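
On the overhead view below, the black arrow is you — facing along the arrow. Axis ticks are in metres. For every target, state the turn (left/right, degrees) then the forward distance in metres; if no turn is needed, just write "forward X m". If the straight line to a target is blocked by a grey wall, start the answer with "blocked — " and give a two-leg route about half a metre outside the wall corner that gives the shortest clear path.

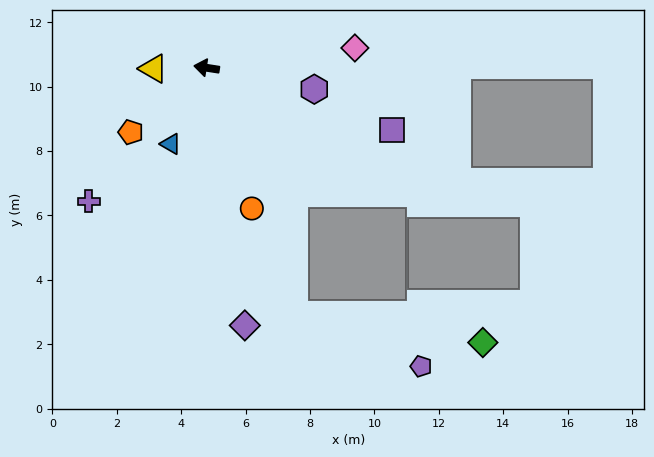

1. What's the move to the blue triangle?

turn left 74°, forward 2.6 m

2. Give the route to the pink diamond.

turn right 164°, forward 4.6 m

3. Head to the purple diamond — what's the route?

turn left 107°, forward 8.1 m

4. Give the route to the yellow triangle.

turn left 10°, forward 1.7 m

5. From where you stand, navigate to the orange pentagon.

turn left 49°, forward 3.1 m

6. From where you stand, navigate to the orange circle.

turn left 117°, forward 4.6 m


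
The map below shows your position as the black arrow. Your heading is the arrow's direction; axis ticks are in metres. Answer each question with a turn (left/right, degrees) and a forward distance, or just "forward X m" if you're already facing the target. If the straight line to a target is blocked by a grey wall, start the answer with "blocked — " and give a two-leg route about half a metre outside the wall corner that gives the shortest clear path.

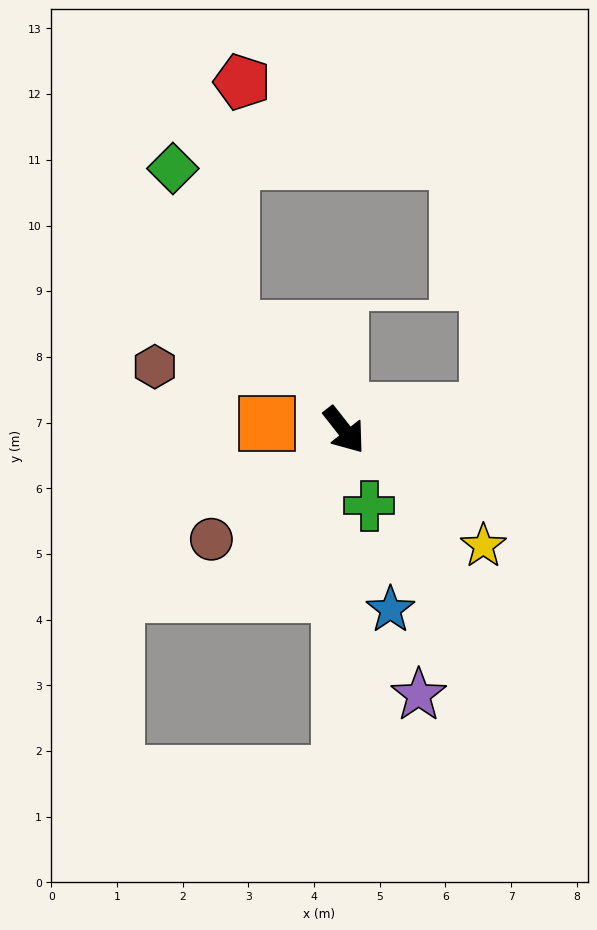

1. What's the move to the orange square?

turn right 133°, forward 1.2 m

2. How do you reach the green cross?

turn right 20°, forward 1.2 m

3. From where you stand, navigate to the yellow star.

turn left 12°, forward 2.8 m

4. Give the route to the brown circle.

turn right 89°, forward 2.6 m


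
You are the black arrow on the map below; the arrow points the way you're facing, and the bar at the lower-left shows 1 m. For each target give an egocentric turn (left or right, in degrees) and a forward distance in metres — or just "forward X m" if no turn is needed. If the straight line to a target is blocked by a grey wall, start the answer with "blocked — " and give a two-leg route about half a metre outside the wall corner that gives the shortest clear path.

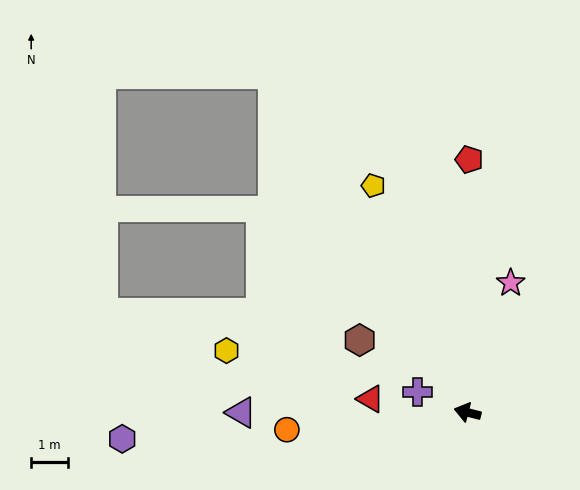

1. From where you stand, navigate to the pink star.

turn right 94°, forward 3.7 m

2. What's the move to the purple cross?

turn right 8°, forward 1.5 m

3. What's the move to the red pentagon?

turn right 76°, forward 6.9 m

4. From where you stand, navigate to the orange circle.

turn left 20°, forward 5.0 m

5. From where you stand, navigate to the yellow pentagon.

turn right 53°, forward 6.7 m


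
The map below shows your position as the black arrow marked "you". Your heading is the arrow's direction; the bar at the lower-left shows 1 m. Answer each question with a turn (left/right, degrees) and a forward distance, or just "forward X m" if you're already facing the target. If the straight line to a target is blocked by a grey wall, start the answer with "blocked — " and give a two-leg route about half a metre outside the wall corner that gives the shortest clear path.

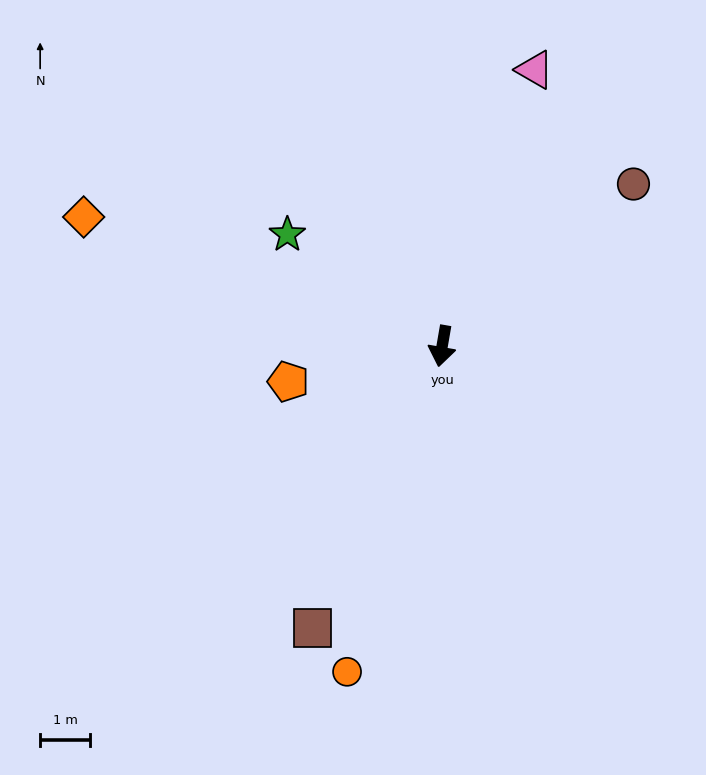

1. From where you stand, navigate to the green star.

turn right 116°, forward 3.8 m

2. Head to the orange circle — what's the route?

turn right 6°, forward 6.8 m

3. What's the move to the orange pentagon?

turn right 67°, forward 3.2 m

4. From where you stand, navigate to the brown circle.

turn left 140°, forward 5.0 m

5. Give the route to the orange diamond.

turn right 100°, forward 7.7 m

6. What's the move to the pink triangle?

turn left 171°, forward 5.9 m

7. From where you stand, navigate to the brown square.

turn right 15°, forward 6.2 m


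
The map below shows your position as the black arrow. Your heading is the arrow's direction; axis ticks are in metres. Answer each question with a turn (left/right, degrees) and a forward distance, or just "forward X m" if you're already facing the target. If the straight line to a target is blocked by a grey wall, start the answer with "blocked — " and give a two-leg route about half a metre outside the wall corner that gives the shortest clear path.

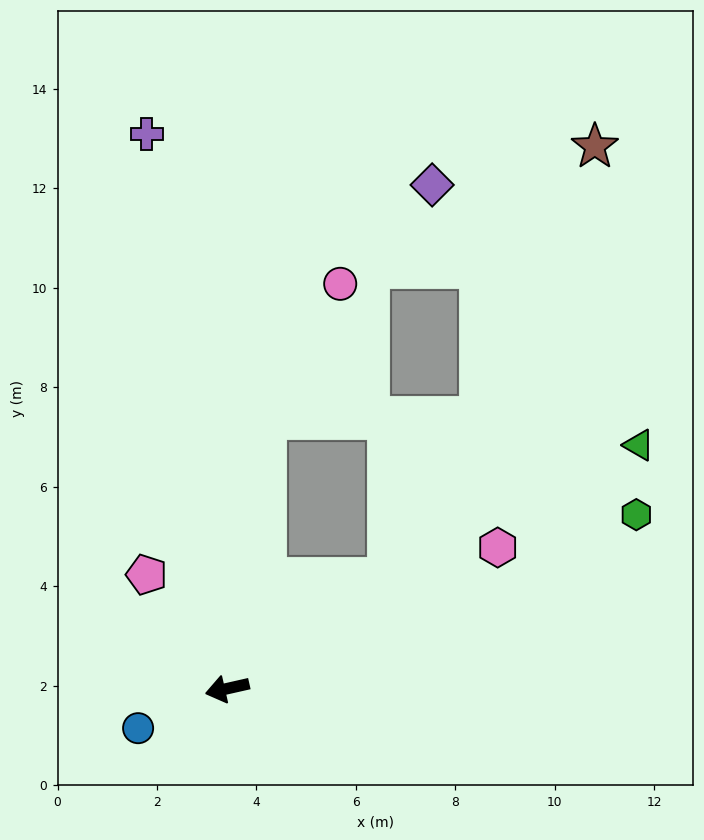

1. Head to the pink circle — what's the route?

blocked — turn right 111°, forward 5.5 m, then turn right 21°, forward 3.1 m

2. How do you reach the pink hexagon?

turn right 165°, forward 6.1 m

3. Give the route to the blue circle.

turn left 11°, forward 2.0 m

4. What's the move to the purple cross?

turn right 95°, forward 11.3 m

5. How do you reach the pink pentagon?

turn right 67°, forward 2.8 m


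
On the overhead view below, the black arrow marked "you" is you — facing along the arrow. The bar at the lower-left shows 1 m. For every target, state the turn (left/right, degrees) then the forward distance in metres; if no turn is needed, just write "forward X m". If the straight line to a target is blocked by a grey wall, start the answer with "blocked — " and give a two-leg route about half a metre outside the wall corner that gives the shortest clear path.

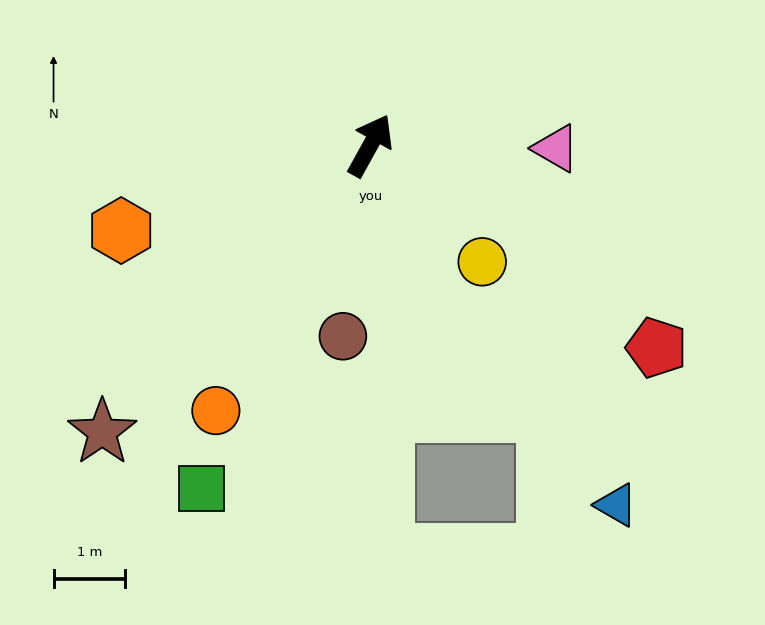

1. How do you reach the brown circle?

turn right 159°, forward 2.7 m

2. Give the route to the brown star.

turn left 166°, forward 5.5 m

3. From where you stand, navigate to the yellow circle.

turn right 107°, forward 2.3 m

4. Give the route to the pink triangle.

turn right 62°, forward 2.6 m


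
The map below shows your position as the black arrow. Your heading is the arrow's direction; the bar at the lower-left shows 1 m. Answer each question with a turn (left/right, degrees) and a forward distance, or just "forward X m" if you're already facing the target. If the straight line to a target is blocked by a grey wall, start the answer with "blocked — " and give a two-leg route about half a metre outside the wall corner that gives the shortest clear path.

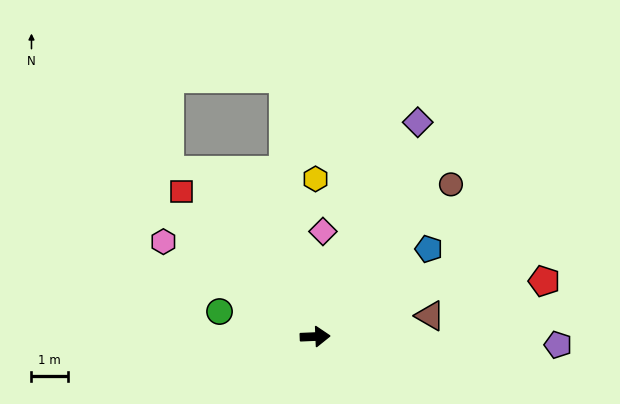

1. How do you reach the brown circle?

turn left 46°, forward 5.5 m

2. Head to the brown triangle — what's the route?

turn left 8°, forward 3.2 m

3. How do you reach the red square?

turn left 130°, forward 5.4 m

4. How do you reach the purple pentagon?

turn right 4°, forward 6.6 m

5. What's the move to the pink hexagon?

turn left 146°, forward 4.9 m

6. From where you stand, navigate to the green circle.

turn left 163°, forward 2.7 m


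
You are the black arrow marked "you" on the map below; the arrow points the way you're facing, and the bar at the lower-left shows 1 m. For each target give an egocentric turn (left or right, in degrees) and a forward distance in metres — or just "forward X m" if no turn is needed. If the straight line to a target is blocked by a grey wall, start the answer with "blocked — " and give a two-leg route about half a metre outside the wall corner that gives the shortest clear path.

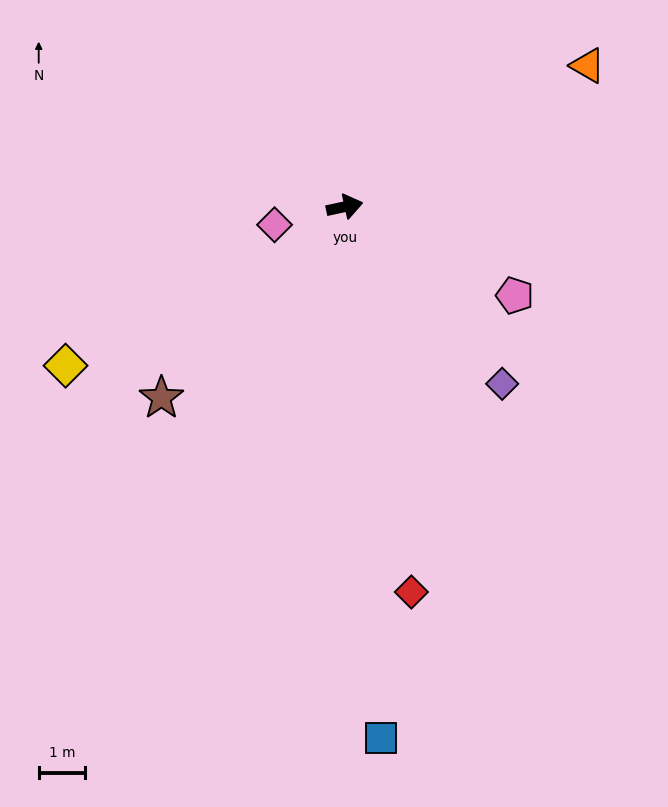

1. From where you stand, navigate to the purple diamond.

turn right 61°, forward 5.1 m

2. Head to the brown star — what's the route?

turn right 146°, forward 5.7 m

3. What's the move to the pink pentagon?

turn right 40°, forward 4.2 m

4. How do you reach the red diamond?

turn right 92°, forward 8.5 m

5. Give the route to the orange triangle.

turn left 18°, forward 6.1 m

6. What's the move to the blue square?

turn right 98°, forward 11.6 m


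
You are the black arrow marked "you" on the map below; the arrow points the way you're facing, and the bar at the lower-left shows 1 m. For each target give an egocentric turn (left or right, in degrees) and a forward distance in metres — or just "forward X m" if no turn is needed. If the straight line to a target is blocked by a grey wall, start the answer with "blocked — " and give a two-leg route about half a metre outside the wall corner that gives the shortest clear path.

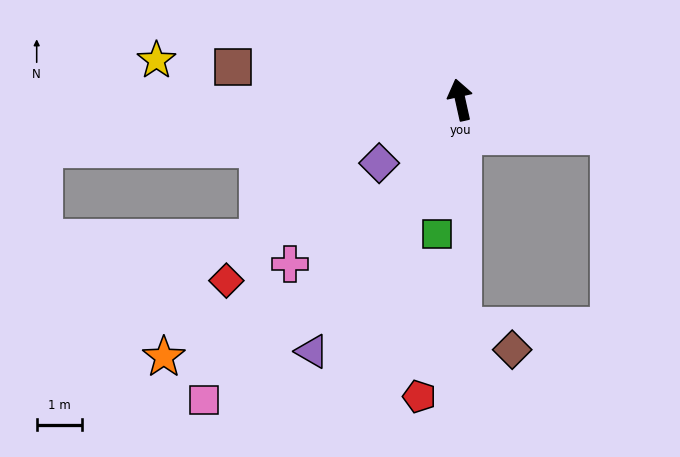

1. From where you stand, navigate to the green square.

turn left 158°, forward 3.0 m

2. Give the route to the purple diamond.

turn left 115°, forward 2.3 m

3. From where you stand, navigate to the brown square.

turn left 69°, forward 5.0 m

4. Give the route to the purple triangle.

turn left 137°, forward 6.4 m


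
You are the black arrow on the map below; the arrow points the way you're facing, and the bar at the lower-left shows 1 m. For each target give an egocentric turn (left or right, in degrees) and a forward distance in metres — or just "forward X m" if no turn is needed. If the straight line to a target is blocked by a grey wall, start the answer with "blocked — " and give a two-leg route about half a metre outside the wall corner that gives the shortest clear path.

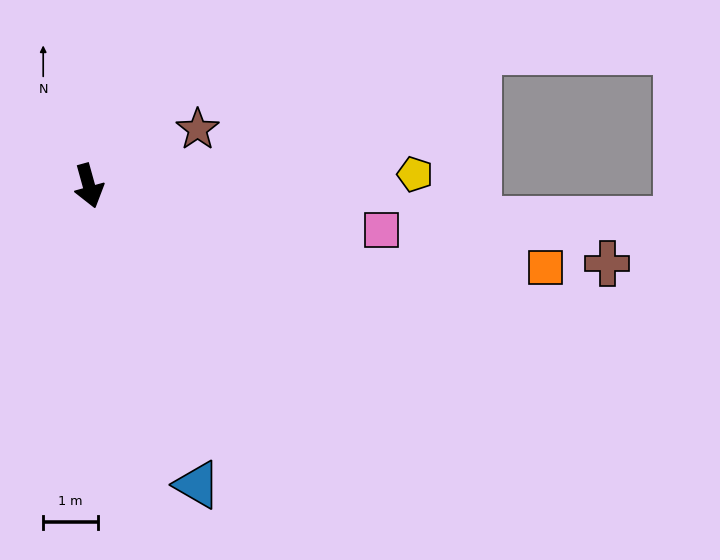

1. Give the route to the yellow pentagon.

turn left 77°, forward 5.9 m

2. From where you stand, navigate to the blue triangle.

turn left 4°, forward 5.8 m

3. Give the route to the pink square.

turn left 66°, forward 5.4 m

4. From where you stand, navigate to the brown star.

turn left 102°, forward 2.2 m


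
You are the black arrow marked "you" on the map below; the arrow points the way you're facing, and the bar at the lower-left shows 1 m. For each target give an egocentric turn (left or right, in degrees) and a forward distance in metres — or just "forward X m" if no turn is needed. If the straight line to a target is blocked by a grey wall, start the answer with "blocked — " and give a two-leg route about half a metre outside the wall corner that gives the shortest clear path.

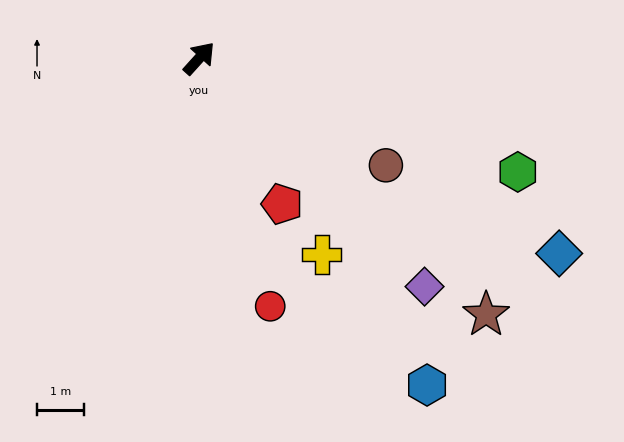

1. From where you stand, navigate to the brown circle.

turn right 78°, forward 4.6 m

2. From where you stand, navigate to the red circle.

turn right 122°, forward 5.5 m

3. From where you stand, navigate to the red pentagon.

turn right 108°, forward 3.6 m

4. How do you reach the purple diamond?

turn right 93°, forward 6.8 m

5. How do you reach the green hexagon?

turn right 68°, forward 7.2 m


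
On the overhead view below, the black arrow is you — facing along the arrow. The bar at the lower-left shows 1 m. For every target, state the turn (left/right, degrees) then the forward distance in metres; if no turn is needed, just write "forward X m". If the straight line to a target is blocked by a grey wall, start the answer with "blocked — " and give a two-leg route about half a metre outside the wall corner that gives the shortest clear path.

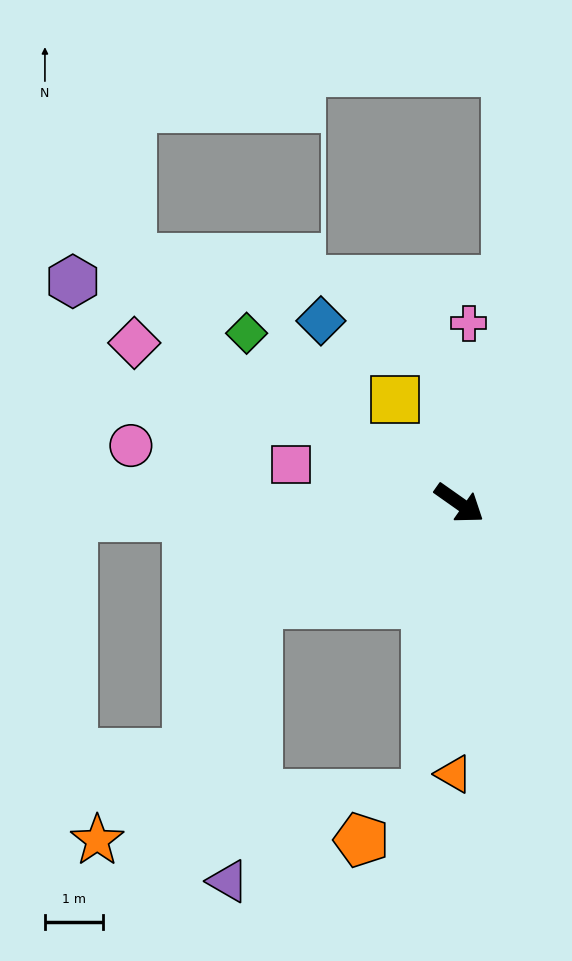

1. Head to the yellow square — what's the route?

turn left 157°, forward 2.1 m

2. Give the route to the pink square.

turn right 158°, forward 3.0 m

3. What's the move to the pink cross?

turn left 122°, forward 3.1 m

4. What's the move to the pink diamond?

turn right 171°, forward 6.2 m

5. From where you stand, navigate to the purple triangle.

blocked — turn right 118°, forward 3.9 m, then turn left 57°, forward 4.8 m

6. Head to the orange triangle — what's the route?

turn right 56°, forward 4.7 m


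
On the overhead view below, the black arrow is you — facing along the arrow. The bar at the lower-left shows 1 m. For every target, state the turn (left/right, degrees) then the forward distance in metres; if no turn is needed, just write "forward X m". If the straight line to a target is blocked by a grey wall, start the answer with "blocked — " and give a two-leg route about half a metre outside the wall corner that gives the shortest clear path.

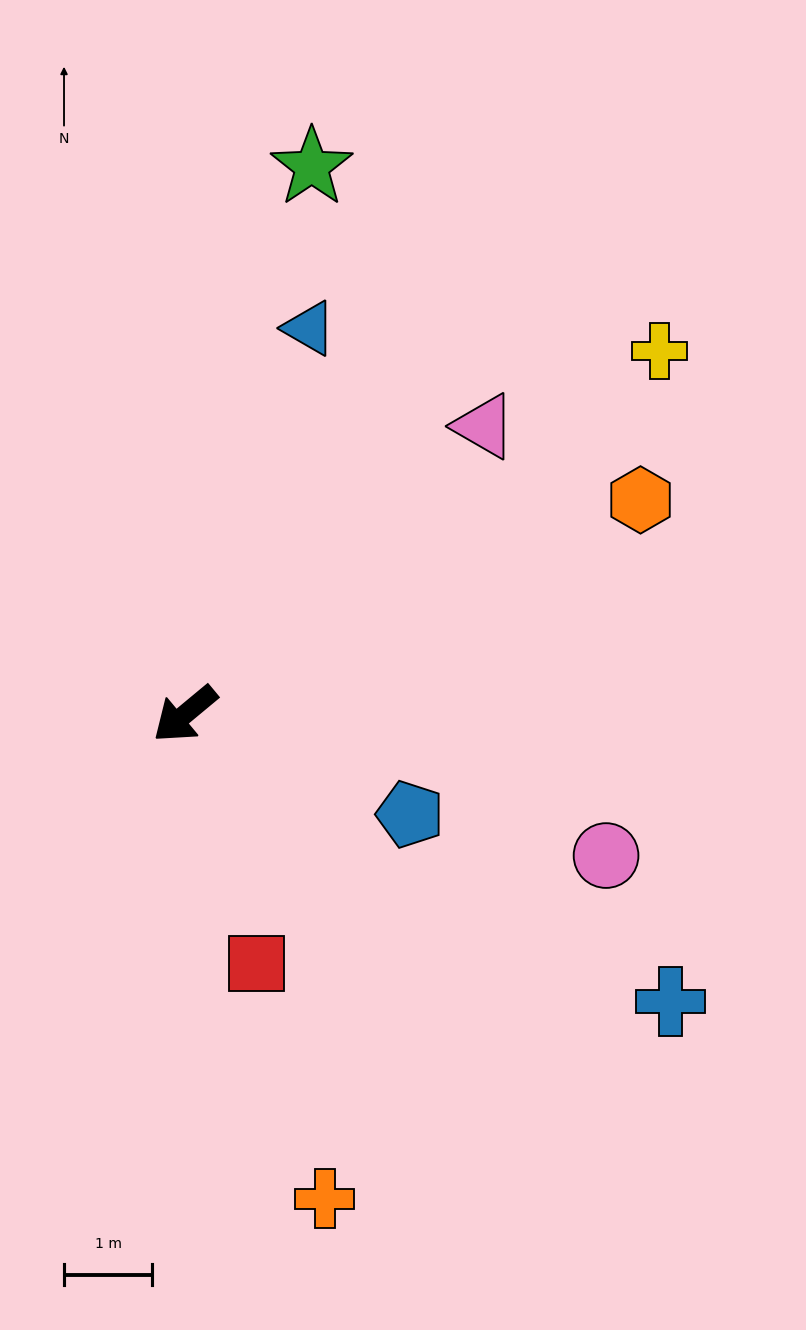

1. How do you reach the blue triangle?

turn right 148°, forward 4.6 m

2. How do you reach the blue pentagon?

turn left 116°, forward 2.8 m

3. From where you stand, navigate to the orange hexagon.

turn left 166°, forward 5.7 m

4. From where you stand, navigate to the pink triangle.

turn right 176°, forward 4.7 m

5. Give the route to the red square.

turn left 66°, forward 2.9 m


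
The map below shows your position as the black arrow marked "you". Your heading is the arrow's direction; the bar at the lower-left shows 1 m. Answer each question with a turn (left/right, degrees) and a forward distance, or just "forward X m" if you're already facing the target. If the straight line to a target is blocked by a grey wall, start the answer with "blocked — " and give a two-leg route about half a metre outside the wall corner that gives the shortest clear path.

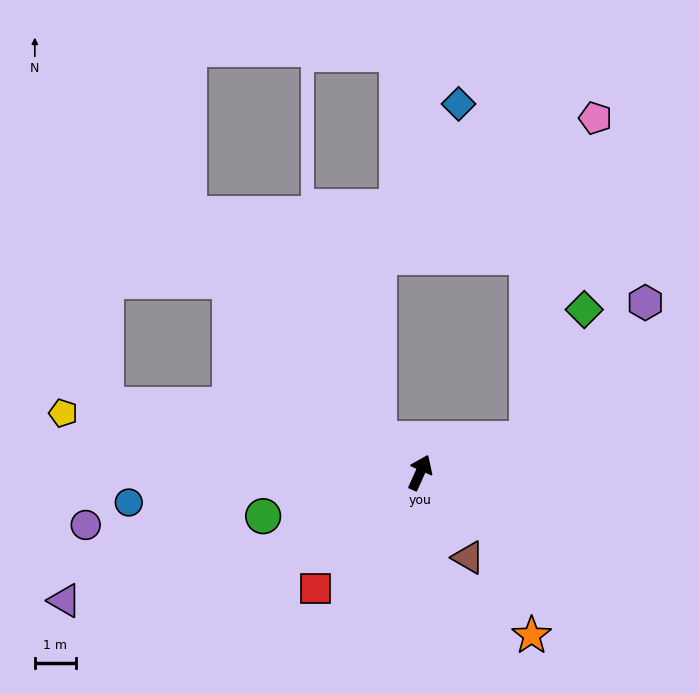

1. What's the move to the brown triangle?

turn right 126°, forward 2.4 m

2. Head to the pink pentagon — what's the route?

blocked — turn right 48°, forward 2.7 m, then turn left 60°, forward 7.9 m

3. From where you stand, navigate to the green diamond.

blocked — turn right 48°, forward 2.7 m, then turn left 48°, forward 3.4 m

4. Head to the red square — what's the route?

turn left 162°, forward 3.8 m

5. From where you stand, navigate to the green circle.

turn left 130°, forward 3.9 m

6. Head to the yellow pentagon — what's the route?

turn left 105°, forward 8.8 m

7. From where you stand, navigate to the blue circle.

turn left 120°, forward 7.1 m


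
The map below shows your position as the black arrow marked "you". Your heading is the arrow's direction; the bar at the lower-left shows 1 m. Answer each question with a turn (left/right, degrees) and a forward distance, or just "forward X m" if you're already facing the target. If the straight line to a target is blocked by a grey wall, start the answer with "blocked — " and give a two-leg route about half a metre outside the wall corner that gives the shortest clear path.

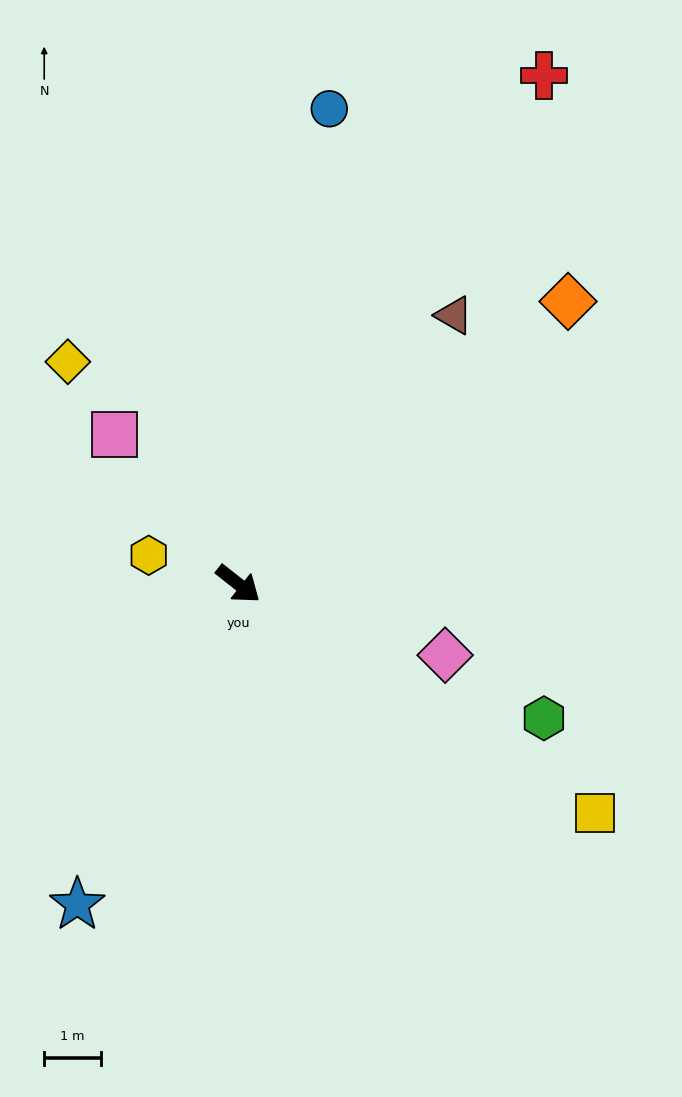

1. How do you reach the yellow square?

turn left 6°, forward 7.5 m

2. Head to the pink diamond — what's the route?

turn left 19°, forward 3.9 m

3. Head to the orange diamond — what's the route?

turn left 79°, forward 7.7 m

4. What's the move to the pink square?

turn left 168°, forward 3.4 m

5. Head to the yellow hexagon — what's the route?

turn right 159°, forward 1.7 m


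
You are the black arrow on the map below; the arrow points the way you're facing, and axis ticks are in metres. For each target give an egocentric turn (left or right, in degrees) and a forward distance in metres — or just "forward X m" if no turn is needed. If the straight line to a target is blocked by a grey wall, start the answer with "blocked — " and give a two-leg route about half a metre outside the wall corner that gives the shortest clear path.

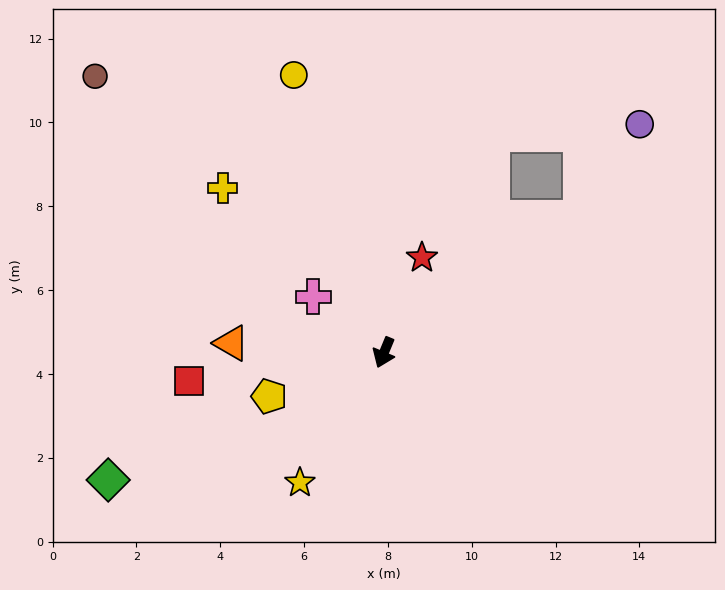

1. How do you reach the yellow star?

turn right 10°, forward 3.7 m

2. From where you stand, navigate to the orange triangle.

turn right 71°, forward 3.6 m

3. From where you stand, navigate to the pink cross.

turn right 106°, forward 2.2 m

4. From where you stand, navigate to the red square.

turn right 59°, forward 4.7 m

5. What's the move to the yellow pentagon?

turn right 47°, forward 2.9 m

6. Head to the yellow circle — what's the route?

turn right 140°, forward 7.0 m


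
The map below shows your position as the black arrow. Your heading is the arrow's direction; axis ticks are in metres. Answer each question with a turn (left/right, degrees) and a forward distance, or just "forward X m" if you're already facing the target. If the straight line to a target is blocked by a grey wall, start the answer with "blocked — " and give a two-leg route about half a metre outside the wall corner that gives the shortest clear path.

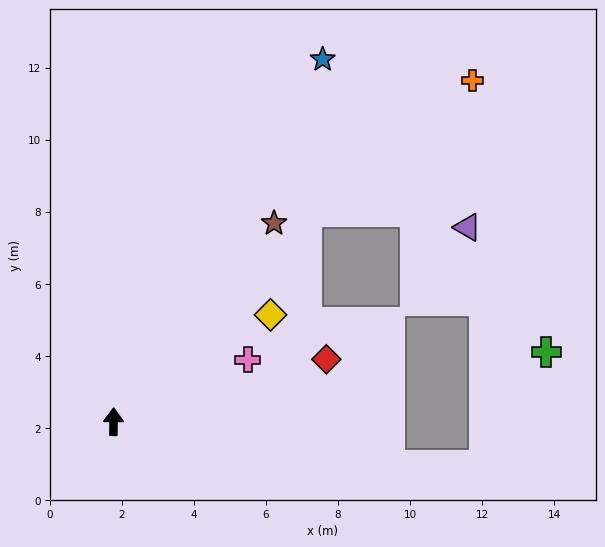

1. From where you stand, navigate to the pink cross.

turn right 65°, forward 4.1 m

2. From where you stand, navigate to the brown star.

turn right 38°, forward 7.1 m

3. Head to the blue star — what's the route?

turn right 29°, forward 11.6 m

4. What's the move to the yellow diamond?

turn right 55°, forward 5.3 m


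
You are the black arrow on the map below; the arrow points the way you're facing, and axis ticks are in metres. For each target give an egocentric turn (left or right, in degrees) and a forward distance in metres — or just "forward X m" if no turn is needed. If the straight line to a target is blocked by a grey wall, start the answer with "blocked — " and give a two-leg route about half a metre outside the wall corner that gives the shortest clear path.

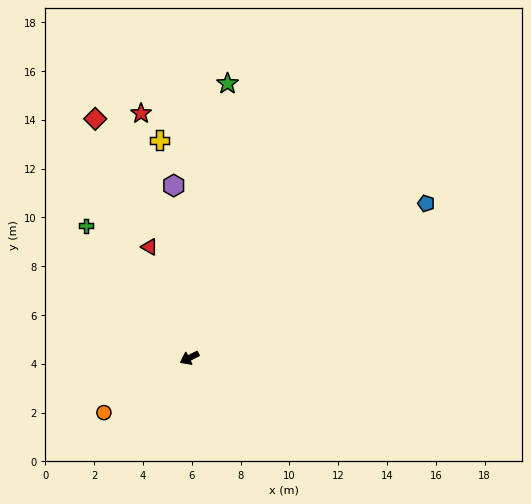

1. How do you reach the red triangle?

turn right 97°, forward 4.8 m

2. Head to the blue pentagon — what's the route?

turn right 174°, forward 11.6 m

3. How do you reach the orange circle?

turn left 6°, forward 4.2 m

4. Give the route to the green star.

turn right 125°, forward 11.4 m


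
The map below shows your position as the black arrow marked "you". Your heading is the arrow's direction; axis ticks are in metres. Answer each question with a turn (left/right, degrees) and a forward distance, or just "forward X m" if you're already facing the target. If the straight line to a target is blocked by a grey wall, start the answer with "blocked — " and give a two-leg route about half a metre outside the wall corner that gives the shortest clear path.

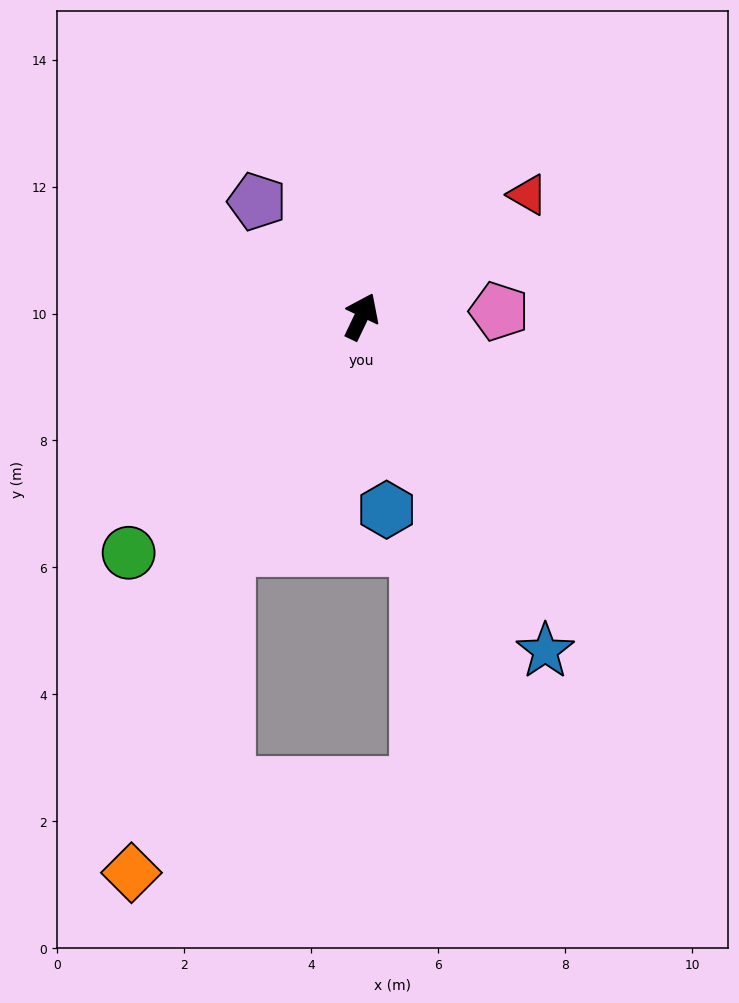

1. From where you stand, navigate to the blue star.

turn right 126°, forward 6.0 m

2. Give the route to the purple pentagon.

turn left 68°, forward 2.4 m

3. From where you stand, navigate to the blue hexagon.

turn right 147°, forward 3.1 m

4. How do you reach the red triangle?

turn right 28°, forward 3.2 m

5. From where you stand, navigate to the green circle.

turn left 161°, forward 5.2 m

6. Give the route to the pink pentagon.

turn right 62°, forward 2.2 m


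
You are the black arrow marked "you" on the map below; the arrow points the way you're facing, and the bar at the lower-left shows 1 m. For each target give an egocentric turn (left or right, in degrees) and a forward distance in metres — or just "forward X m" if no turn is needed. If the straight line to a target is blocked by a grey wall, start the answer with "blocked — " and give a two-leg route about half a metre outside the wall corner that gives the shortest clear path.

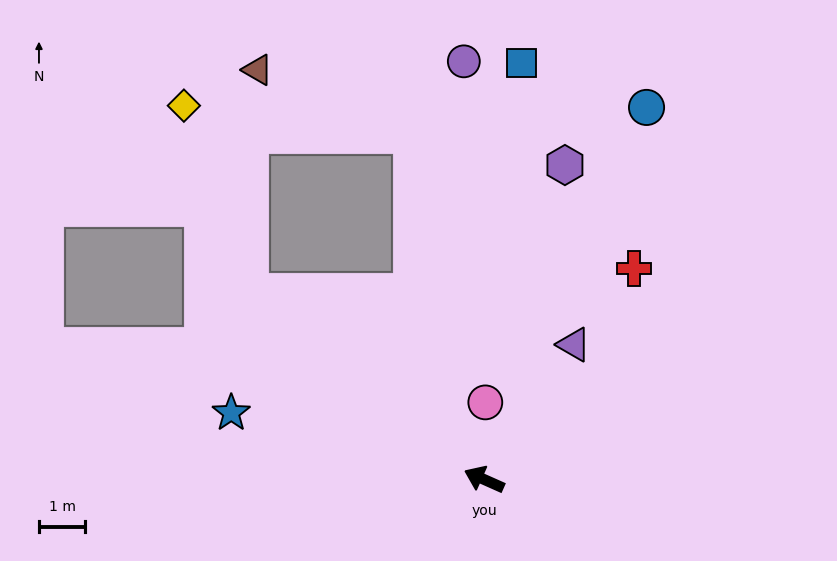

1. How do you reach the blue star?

turn left 9°, forward 5.6 m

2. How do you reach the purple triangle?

turn right 100°, forward 3.5 m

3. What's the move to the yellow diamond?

blocked — turn right 14°, forward 6.5 m, then turn right 33°, forward 4.3 m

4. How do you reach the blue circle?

turn right 90°, forward 8.8 m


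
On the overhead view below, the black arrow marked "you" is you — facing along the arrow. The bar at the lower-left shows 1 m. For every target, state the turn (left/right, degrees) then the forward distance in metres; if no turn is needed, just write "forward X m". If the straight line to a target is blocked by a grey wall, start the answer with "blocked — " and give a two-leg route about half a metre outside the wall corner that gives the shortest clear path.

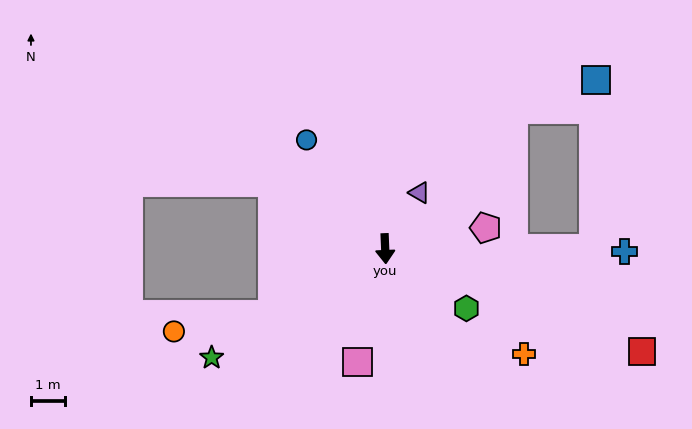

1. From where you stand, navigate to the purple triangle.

turn left 146°, forward 1.9 m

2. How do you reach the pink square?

turn right 16°, forward 3.4 m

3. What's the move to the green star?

turn right 60°, forward 6.1 m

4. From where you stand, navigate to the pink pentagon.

turn left 99°, forward 3.0 m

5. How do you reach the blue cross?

turn left 87°, forward 7.1 m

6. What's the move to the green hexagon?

turn left 51°, forward 3.0 m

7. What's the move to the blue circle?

turn right 146°, forward 4.0 m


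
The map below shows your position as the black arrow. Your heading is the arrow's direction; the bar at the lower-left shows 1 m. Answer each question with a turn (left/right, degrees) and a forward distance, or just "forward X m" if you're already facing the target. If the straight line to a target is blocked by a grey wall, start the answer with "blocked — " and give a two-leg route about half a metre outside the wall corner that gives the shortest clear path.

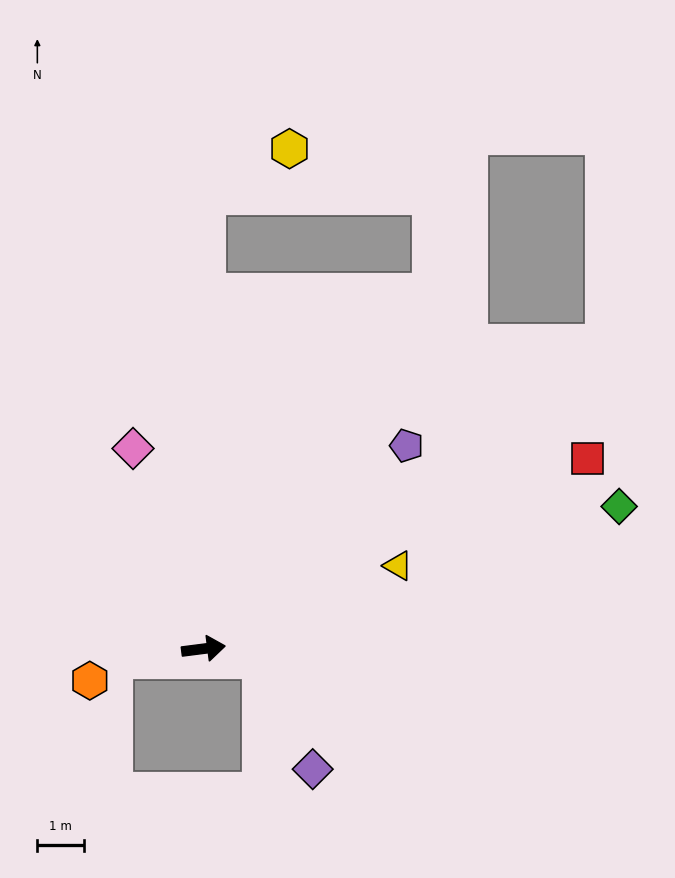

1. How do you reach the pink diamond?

turn left 102°, forward 4.6 m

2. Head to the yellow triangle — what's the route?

turn left 16°, forward 4.6 m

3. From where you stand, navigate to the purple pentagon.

turn left 38°, forward 6.2 m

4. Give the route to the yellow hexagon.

blocked — turn left 82°, forward 9.8 m, then turn right 60°, forward 2.0 m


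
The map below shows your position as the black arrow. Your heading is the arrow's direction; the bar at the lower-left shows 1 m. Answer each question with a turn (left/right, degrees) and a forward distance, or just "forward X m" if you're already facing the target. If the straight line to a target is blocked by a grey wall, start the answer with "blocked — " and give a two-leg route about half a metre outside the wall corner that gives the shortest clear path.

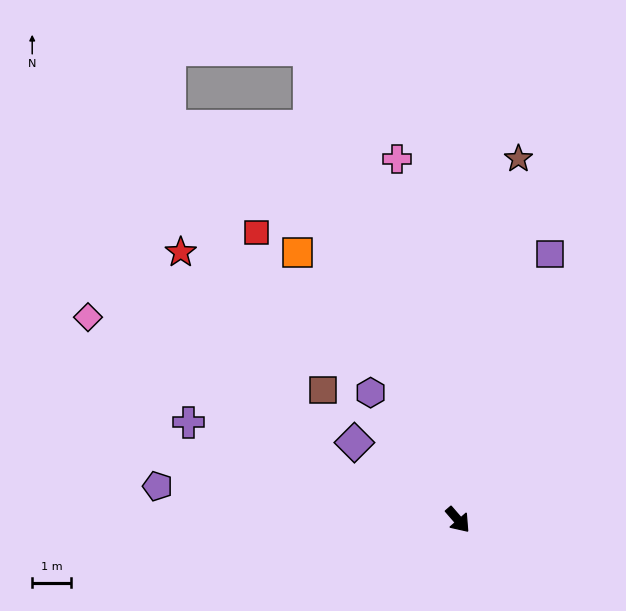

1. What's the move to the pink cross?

turn left 149°, forward 9.5 m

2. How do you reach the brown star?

turn left 130°, forward 9.5 m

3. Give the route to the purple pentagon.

turn right 137°, forward 7.8 m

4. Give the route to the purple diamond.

turn right 168°, forward 3.3 m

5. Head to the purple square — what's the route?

turn left 120°, forward 7.3 m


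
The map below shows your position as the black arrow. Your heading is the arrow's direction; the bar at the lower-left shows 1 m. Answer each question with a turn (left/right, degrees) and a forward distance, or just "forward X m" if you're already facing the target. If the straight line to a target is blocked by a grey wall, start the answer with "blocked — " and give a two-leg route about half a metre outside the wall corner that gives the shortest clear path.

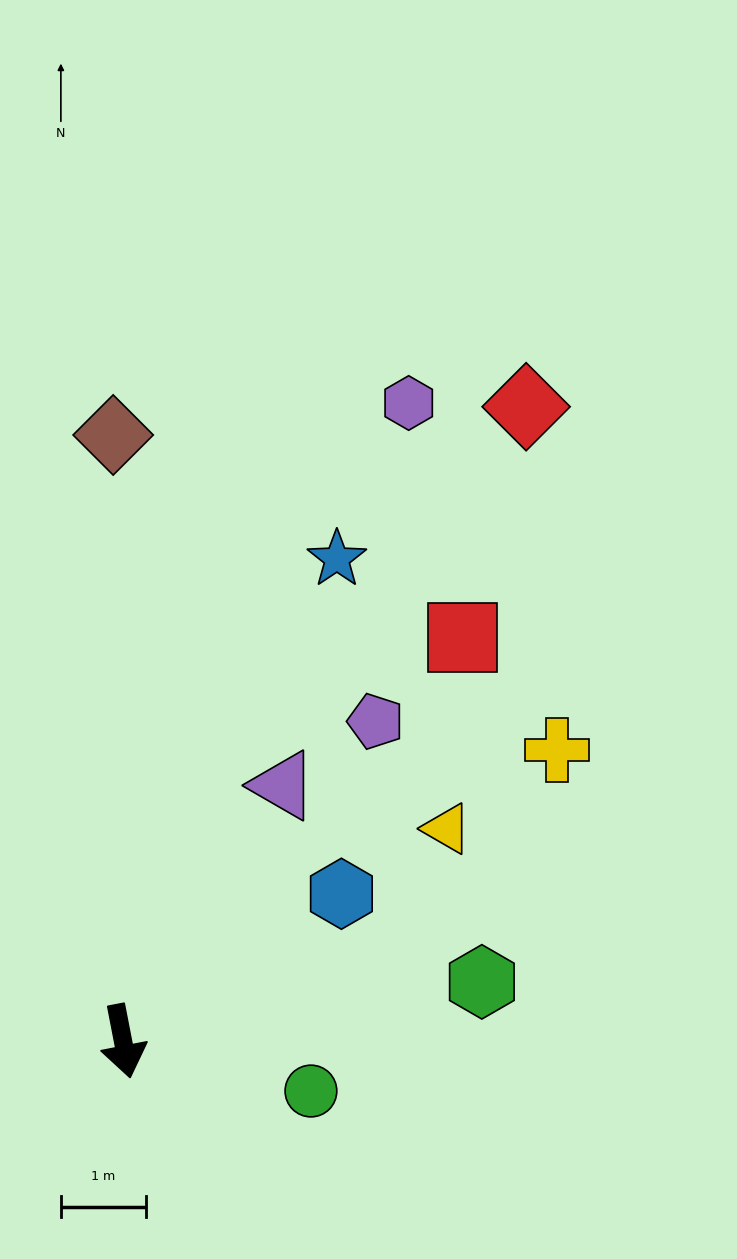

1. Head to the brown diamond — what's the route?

turn left 170°, forward 7.2 m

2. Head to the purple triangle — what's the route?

turn left 137°, forward 3.6 m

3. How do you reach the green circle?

turn left 64°, forward 2.3 m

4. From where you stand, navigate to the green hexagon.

turn left 88°, forward 4.3 m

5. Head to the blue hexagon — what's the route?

turn left 113°, forward 3.1 m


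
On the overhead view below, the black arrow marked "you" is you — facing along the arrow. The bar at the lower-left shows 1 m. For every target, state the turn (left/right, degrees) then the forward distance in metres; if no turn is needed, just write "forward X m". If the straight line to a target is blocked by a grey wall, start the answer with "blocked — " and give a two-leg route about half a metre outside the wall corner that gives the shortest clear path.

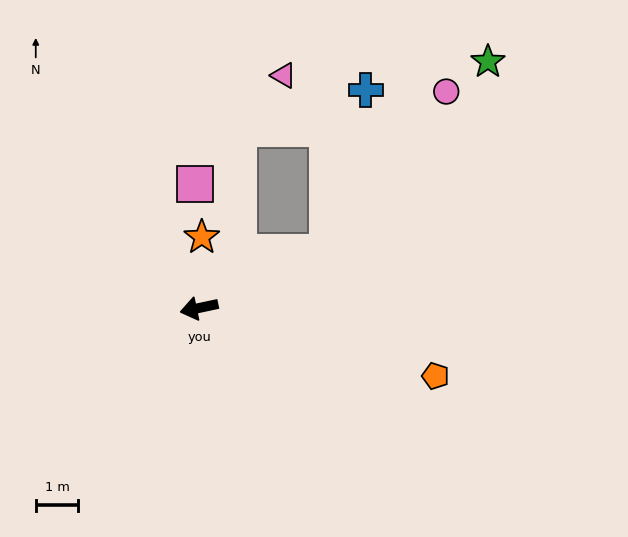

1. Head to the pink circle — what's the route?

blocked — turn right 169°, forward 3.3 m, then turn left 30°, forward 4.7 m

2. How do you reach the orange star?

turn right 104°, forward 1.7 m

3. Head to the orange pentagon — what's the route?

turn left 152°, forward 5.8 m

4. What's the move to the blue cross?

blocked — turn right 169°, forward 3.3 m, then turn left 53°, forward 3.9 m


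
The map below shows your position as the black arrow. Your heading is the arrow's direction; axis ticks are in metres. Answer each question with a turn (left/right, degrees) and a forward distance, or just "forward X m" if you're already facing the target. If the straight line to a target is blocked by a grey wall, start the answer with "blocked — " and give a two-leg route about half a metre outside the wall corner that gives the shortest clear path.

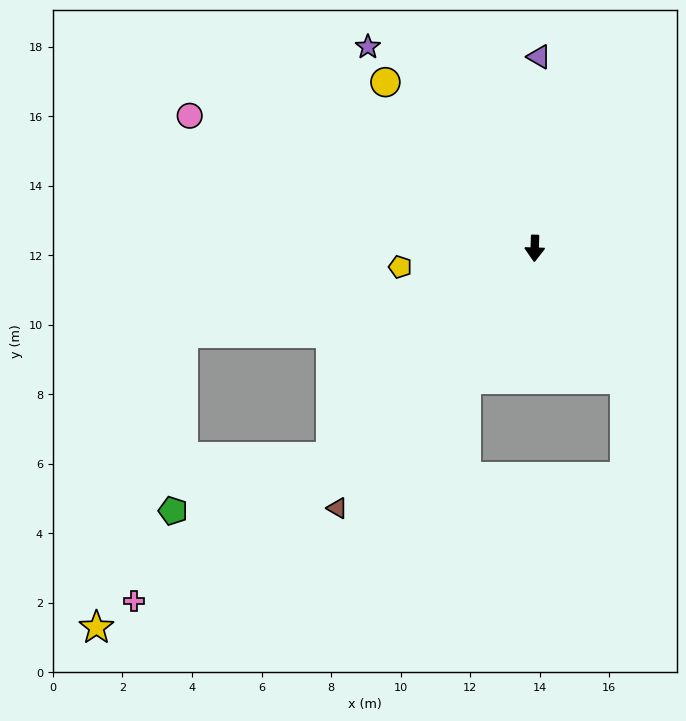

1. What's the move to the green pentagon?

blocked — turn right 43°, forward 8.4 m, then turn right 26°, forward 4.8 m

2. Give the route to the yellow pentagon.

turn right 80°, forward 3.9 m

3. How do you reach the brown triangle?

turn right 36°, forward 9.4 m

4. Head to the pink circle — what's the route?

turn right 109°, forward 10.6 m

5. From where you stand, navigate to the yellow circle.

turn right 136°, forward 6.4 m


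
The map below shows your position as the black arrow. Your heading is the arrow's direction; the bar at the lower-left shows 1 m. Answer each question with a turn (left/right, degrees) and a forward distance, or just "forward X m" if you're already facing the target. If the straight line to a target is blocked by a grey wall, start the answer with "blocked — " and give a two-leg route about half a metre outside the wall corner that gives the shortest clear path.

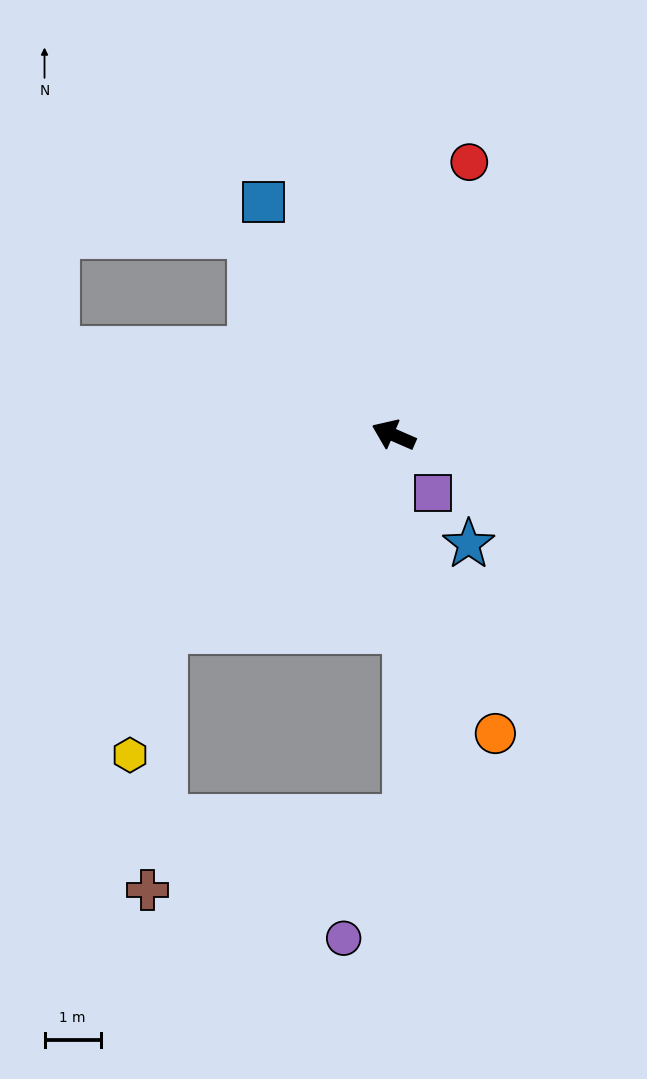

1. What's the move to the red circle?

turn right 82°, forward 5.0 m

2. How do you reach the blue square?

turn right 37°, forward 4.8 m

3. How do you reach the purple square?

turn left 148°, forward 1.2 m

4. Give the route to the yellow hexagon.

blocked — turn left 64°, forward 5.4 m, then turn left 35°, forward 2.3 m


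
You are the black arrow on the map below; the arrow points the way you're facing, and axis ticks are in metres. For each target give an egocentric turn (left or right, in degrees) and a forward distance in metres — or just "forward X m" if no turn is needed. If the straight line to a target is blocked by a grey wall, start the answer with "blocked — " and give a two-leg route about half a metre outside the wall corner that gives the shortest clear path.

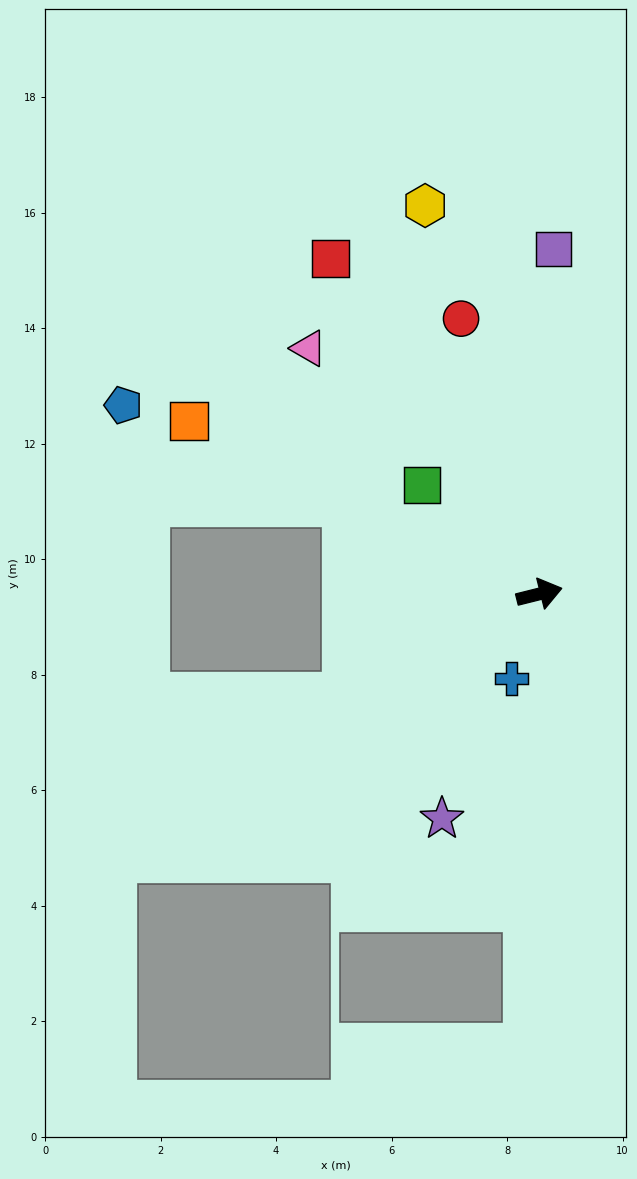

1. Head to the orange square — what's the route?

turn left 140°, forward 6.8 m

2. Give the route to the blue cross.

turn right 122°, forward 1.5 m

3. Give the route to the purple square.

turn left 74°, forward 6.0 m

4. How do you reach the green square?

turn left 123°, forward 2.8 m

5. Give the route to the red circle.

turn left 92°, forward 5.0 m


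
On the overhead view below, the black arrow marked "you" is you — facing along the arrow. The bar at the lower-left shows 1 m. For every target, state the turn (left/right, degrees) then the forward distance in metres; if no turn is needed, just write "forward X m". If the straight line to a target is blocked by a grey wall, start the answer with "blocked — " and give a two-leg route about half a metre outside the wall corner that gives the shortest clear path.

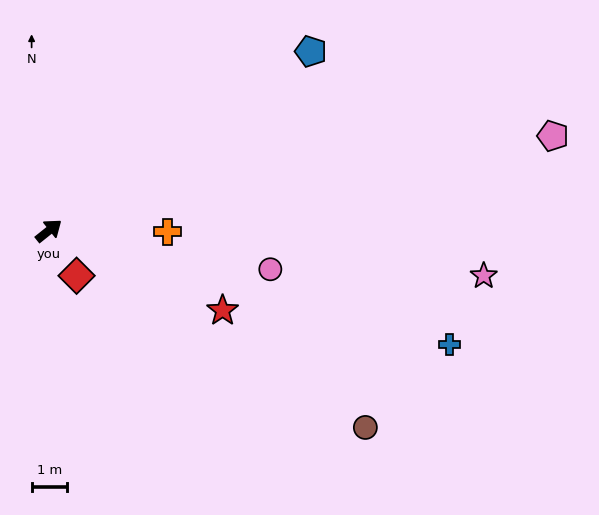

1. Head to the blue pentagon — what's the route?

turn right 4°, forward 9.0 m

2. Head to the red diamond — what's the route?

turn right 97°, forward 1.5 m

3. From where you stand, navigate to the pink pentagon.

turn right 28°, forward 14.5 m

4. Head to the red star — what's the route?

turn right 63°, forward 5.4 m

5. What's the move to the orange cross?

turn right 39°, forward 3.4 m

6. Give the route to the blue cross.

turn right 54°, forward 11.8 m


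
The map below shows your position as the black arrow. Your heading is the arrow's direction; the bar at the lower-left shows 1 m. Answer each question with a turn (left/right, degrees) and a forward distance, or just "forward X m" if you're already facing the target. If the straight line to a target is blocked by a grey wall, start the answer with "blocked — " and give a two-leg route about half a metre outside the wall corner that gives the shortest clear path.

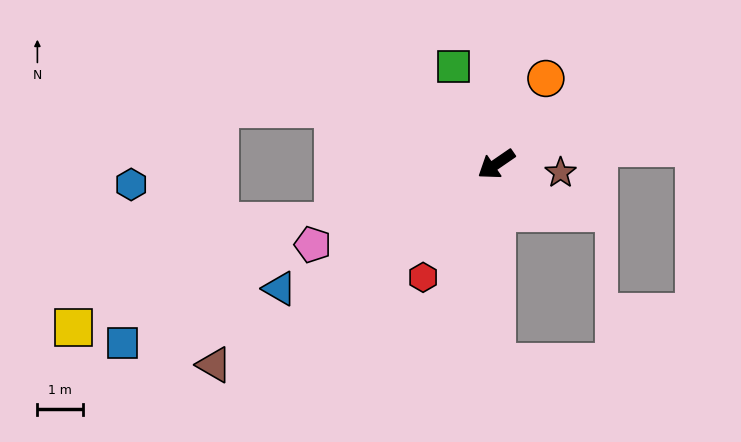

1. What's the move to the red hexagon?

turn left 23°, forward 2.9 m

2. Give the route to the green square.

turn right 101°, forward 2.3 m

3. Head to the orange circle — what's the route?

turn right 155°, forward 2.2 m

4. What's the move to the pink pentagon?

turn right 11°, forward 4.4 m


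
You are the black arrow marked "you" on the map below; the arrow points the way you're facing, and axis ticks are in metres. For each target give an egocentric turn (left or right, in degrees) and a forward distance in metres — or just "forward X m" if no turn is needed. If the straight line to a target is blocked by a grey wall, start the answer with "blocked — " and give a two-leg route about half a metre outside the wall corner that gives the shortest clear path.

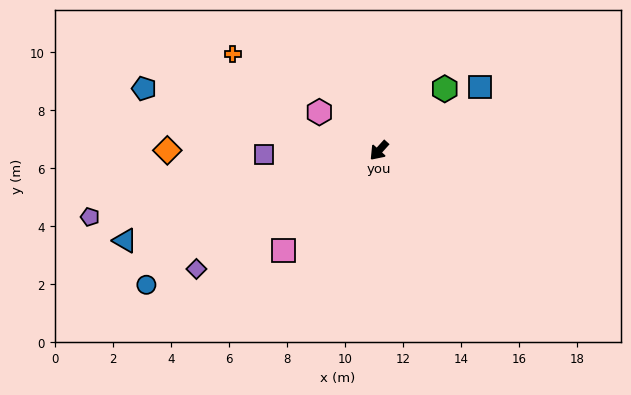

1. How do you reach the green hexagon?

turn left 175°, forward 3.1 m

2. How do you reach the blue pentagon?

turn right 63°, forward 8.4 m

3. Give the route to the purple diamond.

turn right 15°, forward 7.5 m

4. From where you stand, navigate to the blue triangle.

turn right 28°, forward 9.3 m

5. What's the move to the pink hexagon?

turn right 81°, forward 2.4 m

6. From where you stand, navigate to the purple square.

turn right 46°, forward 4.0 m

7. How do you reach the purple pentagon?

turn right 35°, forward 10.2 m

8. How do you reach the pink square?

forward 4.8 m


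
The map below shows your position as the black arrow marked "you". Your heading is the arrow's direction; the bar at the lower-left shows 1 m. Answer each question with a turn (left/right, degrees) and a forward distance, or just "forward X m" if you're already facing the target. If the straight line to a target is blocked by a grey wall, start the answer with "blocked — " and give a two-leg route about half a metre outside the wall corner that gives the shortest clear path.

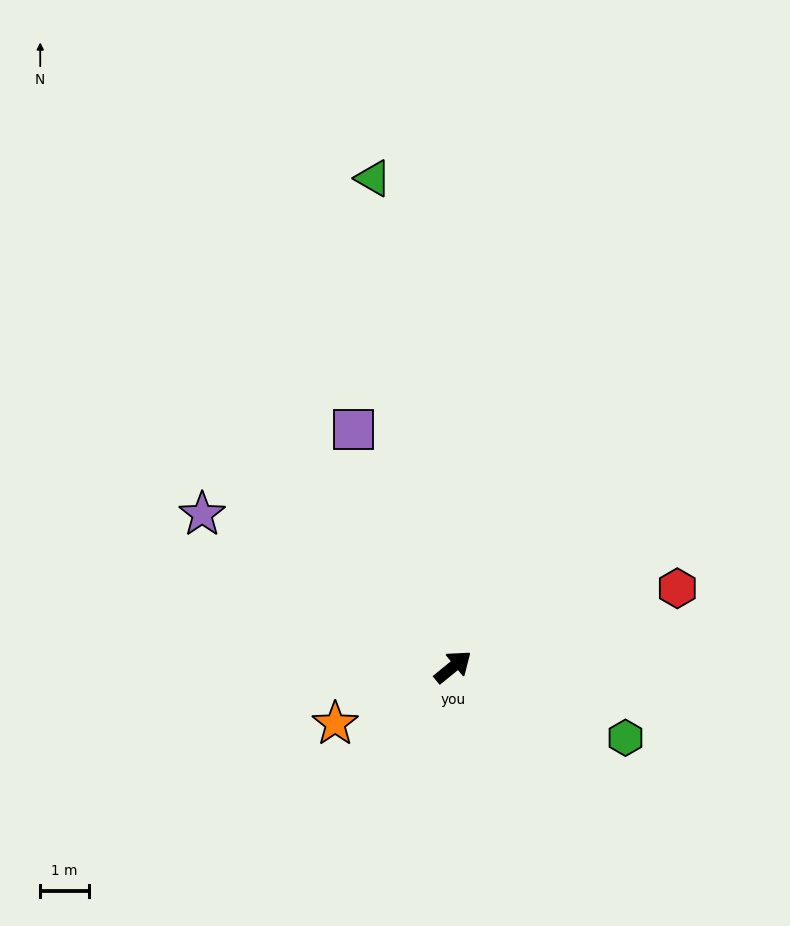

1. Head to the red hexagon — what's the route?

turn right 20°, forward 4.9 m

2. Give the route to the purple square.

turn left 74°, forward 5.3 m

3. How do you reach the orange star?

turn left 167°, forward 2.7 m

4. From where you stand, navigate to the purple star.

turn left 109°, forward 6.0 m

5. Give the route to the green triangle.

turn left 60°, forward 10.1 m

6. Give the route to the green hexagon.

turn right 62°, forward 3.8 m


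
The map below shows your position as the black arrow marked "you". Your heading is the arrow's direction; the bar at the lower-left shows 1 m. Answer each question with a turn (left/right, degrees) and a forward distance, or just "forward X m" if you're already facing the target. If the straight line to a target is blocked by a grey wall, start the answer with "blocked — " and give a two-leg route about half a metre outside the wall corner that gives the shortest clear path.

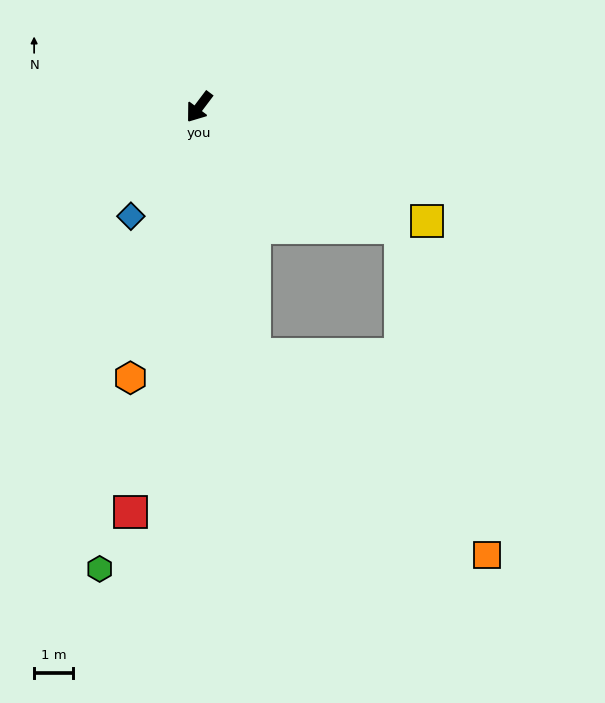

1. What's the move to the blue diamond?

turn left 5°, forward 3.3 m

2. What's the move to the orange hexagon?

turn left 23°, forward 7.1 m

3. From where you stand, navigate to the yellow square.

turn left 100°, forward 6.5 m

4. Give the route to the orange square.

blocked — turn left 50°, forward 6.5 m, then turn left 36°, forward 7.8 m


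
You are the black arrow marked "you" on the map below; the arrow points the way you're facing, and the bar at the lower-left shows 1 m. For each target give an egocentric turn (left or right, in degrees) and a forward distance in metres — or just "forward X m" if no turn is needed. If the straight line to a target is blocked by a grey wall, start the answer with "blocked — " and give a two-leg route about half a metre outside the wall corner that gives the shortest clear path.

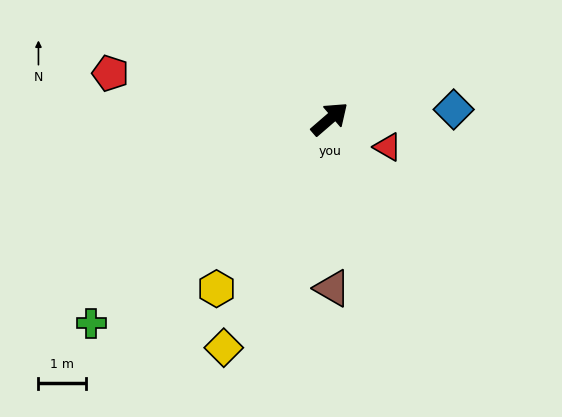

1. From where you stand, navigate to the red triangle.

turn right 67°, forward 1.4 m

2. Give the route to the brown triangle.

turn right 130°, forward 3.6 m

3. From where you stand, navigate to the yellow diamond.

turn right 156°, forward 5.3 m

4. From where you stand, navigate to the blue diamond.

turn right 36°, forward 2.6 m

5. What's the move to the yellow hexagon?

turn right 165°, forward 4.3 m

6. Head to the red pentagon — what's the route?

turn left 127°, forward 4.7 m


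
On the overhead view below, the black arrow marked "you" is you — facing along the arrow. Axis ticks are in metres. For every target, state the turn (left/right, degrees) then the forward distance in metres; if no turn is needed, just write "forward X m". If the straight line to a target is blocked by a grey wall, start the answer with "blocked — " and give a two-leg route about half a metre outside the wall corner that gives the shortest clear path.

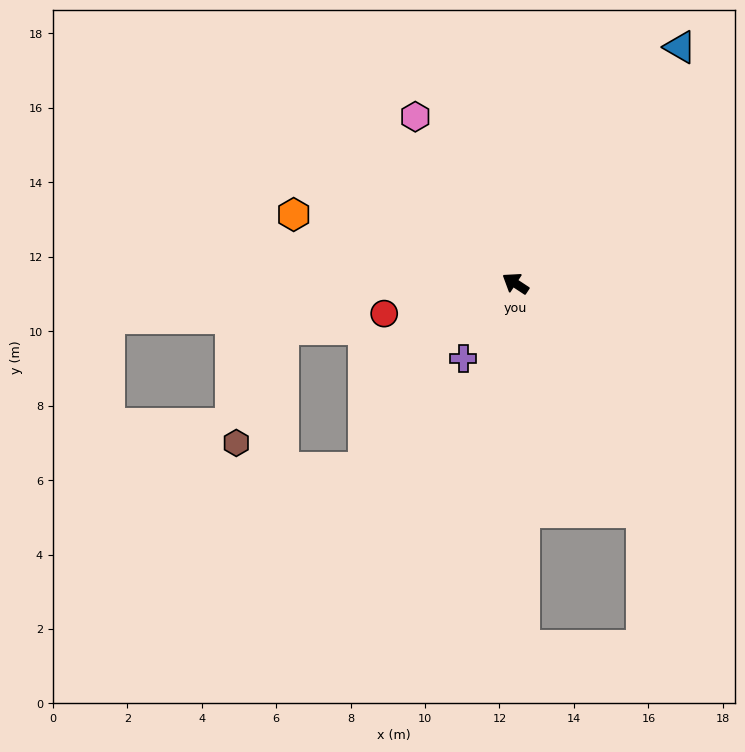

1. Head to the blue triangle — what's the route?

turn right 92°, forward 7.7 m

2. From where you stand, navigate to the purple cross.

turn left 89°, forward 2.5 m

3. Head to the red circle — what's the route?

turn left 46°, forward 3.6 m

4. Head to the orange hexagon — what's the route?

turn left 16°, forward 6.2 m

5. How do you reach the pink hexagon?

turn right 26°, forward 5.2 m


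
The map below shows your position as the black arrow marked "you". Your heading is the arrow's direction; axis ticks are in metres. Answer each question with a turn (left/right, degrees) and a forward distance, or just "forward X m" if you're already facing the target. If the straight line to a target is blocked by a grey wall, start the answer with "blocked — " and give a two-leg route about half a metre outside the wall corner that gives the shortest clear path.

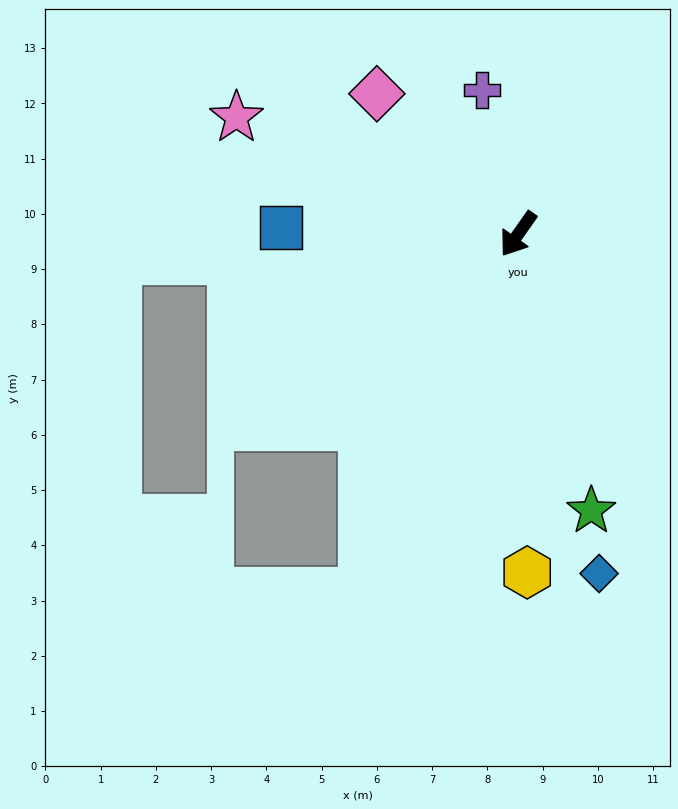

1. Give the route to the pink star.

turn right 77°, forward 5.5 m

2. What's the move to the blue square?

turn right 56°, forward 4.3 m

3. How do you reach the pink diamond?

turn right 100°, forward 3.6 m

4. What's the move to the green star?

turn left 50°, forward 5.2 m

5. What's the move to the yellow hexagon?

turn left 37°, forward 6.1 m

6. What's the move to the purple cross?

turn right 131°, forward 2.7 m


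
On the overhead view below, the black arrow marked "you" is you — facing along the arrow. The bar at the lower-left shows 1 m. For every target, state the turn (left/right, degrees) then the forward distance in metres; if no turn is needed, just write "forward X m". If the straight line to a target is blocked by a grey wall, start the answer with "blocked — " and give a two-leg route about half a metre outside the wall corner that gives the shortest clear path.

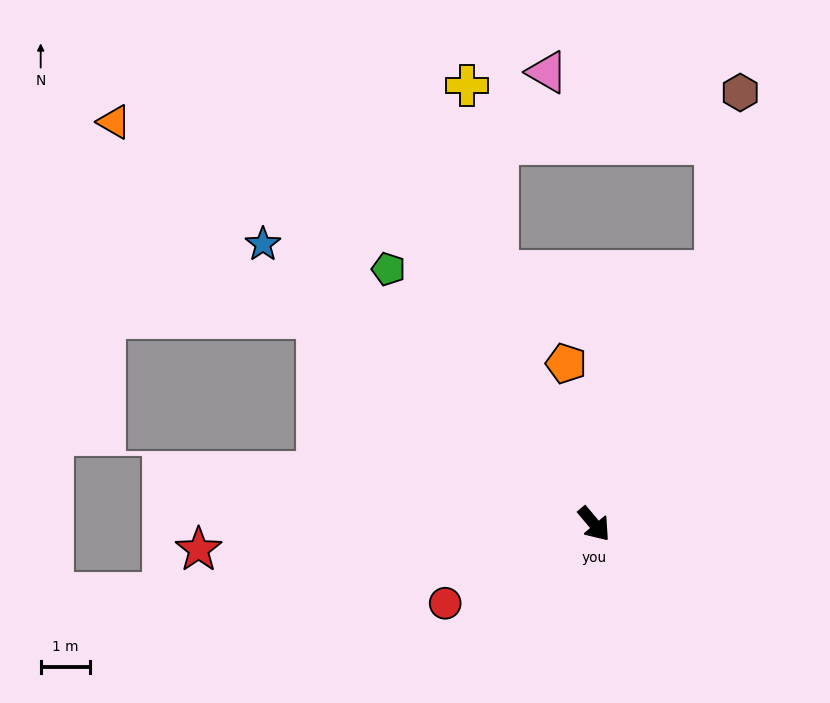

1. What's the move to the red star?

turn right 126°, forward 8.0 m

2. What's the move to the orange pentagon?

turn left 150°, forward 3.3 m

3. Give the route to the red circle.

turn right 102°, forward 3.4 m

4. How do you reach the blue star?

turn right 170°, forward 8.8 m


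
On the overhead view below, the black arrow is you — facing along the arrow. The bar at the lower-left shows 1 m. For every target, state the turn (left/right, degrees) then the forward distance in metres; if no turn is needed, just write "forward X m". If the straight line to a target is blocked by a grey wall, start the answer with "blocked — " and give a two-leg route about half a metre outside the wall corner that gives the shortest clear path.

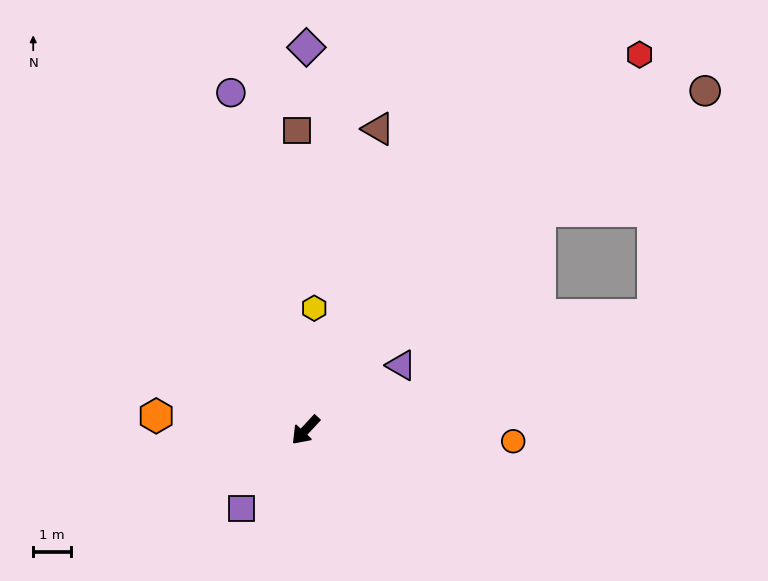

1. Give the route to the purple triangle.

turn left 167°, forward 3.1 m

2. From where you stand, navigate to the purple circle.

turn right 125°, forward 9.2 m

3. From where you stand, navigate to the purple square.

turn left 3°, forward 2.7 m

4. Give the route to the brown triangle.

turn right 151°, forward 8.2 m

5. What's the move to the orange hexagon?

turn right 53°, forward 4.0 m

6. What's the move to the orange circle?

turn left 130°, forward 5.5 m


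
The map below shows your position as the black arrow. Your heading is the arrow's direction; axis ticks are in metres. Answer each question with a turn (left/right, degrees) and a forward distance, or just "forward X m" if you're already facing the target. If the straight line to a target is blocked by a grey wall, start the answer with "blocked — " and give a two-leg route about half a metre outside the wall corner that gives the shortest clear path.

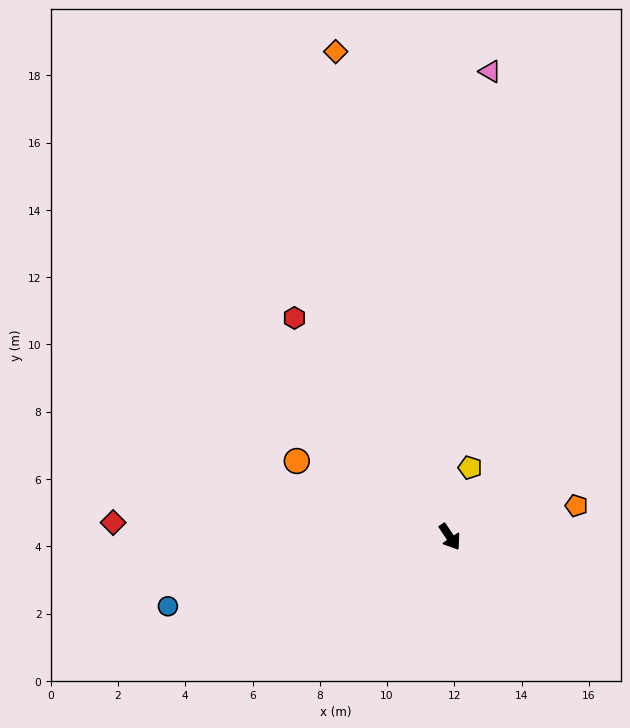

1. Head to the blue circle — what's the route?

turn right 110°, forward 8.6 m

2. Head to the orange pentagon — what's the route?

turn left 70°, forward 3.9 m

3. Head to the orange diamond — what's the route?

turn left 159°, forward 14.8 m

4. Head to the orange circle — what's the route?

turn right 150°, forward 5.1 m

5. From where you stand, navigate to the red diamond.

turn right 126°, forward 10.0 m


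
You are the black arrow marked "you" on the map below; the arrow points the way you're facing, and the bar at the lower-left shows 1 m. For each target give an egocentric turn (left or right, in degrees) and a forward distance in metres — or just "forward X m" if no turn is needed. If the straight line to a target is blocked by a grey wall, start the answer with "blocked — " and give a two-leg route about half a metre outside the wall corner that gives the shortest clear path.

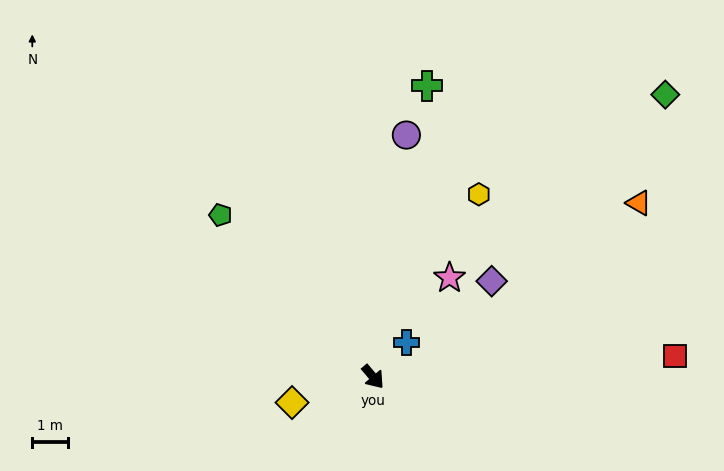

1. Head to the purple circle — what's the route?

turn left 132°, forward 6.8 m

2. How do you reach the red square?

turn left 54°, forward 8.5 m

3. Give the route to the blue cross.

turn left 95°, forward 1.3 m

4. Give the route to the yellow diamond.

turn right 113°, forward 2.4 m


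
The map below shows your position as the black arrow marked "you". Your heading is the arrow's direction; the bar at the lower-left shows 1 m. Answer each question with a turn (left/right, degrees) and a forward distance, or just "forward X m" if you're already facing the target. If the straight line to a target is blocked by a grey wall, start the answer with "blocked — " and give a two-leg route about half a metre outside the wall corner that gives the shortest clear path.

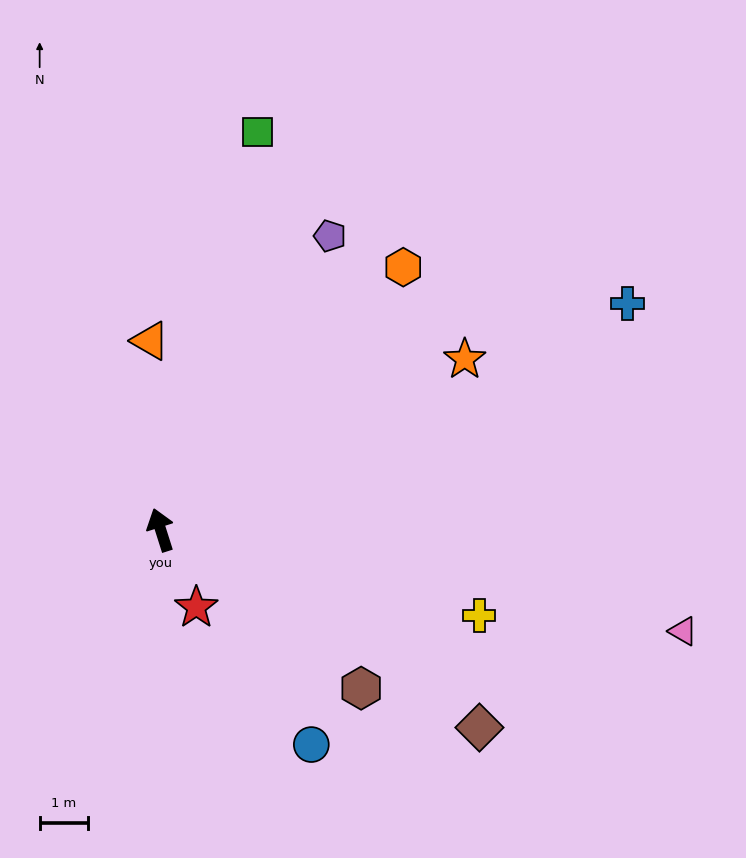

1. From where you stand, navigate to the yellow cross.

turn right 123°, forward 6.8 m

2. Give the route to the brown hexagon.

turn right 146°, forward 5.2 m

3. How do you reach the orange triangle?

turn right 14°, forward 3.9 m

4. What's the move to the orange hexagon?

turn right 60°, forward 7.3 m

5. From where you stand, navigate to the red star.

turn right 173°, forward 1.8 m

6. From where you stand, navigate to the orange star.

turn right 78°, forward 7.2 m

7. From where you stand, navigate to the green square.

turn right 31°, forward 8.4 m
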